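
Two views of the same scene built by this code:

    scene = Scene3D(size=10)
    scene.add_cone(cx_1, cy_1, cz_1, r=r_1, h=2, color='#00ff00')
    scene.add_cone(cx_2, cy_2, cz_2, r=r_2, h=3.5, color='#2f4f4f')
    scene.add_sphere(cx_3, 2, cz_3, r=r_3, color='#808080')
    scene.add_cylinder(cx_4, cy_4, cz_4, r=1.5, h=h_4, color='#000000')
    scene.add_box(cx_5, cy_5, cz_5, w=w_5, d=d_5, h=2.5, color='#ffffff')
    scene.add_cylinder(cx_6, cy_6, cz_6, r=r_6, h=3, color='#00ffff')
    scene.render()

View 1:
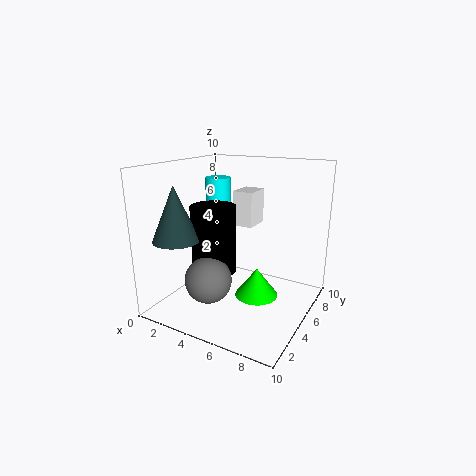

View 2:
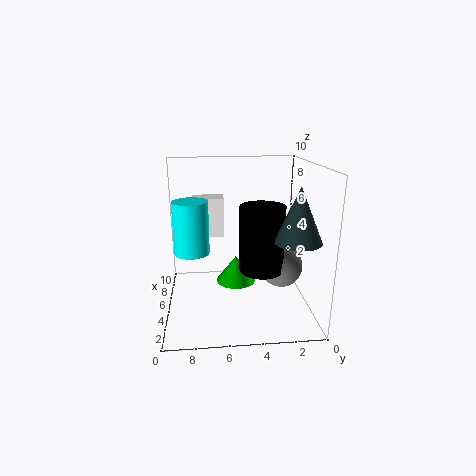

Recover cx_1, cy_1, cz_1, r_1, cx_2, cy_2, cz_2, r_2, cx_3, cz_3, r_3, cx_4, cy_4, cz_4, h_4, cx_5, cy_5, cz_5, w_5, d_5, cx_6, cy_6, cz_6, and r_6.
cx_1 = 6.5, cy_1 = 5, cz_1 = 1, r_1 = 1.5, cx_2 = 2.5, cy_2 = 1.5, cz_2 = 5.5, r_2 = 1.5, cx_3 = 4.5, cz_3 = 3, r_3 = 1.5, cx_4 = 4, cy_4 = 3.5, cz_4 = 3, h_4 = 4.5, cx_5 = 4, cy_5 = 6, cz_5 = 5.5, w_5 = 1.5, d_5 = 2, cx_6 = 1.5, cy_6 = 8, cz_6 = 5.5, r_6 = 1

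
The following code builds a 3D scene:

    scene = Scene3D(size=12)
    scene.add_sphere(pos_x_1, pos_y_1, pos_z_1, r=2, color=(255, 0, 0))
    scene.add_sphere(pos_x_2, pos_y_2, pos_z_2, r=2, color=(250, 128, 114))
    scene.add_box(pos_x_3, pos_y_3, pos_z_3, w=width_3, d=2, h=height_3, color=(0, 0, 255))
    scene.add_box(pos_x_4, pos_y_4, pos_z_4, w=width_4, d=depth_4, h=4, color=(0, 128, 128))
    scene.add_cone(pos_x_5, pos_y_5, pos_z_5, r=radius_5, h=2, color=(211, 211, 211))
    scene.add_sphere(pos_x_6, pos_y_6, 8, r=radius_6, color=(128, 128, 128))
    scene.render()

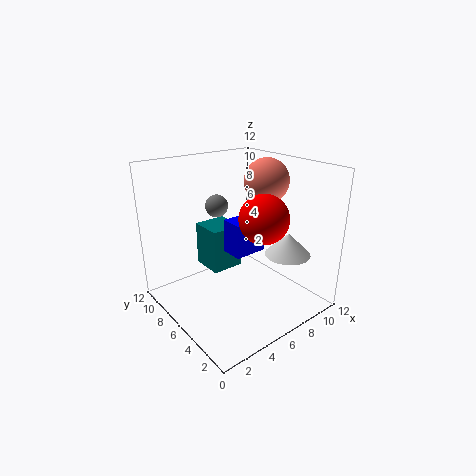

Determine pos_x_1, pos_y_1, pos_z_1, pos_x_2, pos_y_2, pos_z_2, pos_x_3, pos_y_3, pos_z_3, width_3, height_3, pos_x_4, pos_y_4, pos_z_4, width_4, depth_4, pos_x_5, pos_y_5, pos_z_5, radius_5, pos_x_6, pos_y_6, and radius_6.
pos_x_1 = 7
pos_y_1 = 4
pos_z_1 = 8
pos_x_2 = 10
pos_y_2 = 7
pos_z_2 = 10
pos_x_3 = 6
pos_y_3 = 6
pos_z_3 = 4
width_3 = 3
height_3 = 3
pos_x_4 = 5
pos_y_4 = 8
pos_z_4 = 2
width_4 = 3
depth_4 = 3
pos_x_5 = 10
pos_y_5 = 4
pos_z_5 = 4
radius_5 = 2
pos_x_6 = 6
pos_y_6 = 9
radius_6 = 1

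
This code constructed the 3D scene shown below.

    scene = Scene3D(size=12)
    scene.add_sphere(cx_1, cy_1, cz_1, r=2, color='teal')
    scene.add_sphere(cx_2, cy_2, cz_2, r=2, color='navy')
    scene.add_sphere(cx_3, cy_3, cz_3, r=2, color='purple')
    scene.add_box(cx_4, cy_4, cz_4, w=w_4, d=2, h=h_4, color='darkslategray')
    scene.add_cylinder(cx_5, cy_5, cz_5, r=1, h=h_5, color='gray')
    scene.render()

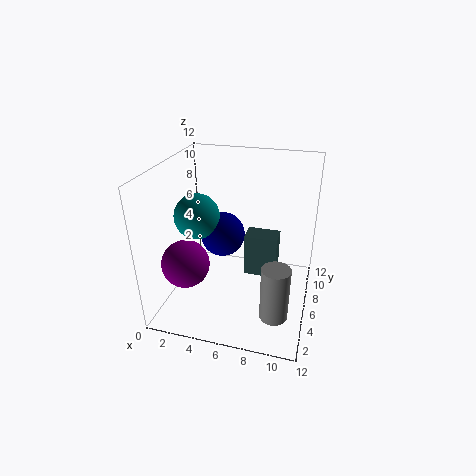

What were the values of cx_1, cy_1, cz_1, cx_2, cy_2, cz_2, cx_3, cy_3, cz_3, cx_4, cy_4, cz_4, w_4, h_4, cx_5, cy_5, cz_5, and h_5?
cx_1 = 2, cy_1 = 7, cz_1 = 7, cx_2 = 4, cy_2 = 8, cz_2 = 5, cx_3 = 2, cy_3 = 4, cz_3 = 4, cx_4 = 6, cy_4 = 8, cz_4 = 1, w_4 = 3, h_4 = 4, cx_5 = 10, cy_5 = 1, cz_5 = 3, h_5 = 4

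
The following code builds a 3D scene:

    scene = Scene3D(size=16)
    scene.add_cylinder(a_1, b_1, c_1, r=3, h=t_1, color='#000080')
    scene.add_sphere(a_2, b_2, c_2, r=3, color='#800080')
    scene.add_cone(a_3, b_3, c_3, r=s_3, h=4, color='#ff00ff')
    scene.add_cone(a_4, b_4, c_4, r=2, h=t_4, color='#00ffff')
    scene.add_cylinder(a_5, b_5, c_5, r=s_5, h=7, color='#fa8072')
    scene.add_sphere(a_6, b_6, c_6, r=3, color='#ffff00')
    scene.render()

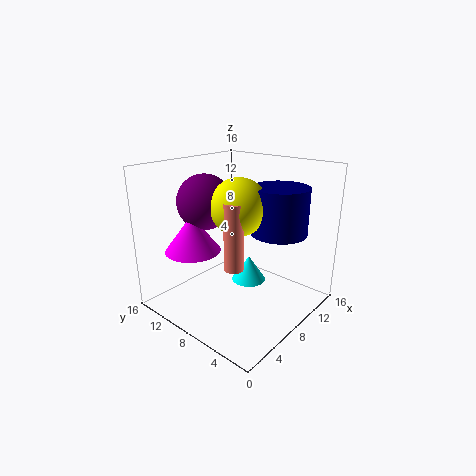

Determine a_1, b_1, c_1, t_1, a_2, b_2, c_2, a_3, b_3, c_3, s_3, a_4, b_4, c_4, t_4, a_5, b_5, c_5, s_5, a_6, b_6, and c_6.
a_1 = 10, b_1 = 4, c_1 = 9, t_1 = 5, a_2 = 6, b_2 = 11, c_2 = 12, a_3 = 4, b_3 = 11, c_3 = 7, s_3 = 3, a_4 = 10, b_4 = 8, c_4 = 2, t_4 = 3, a_5 = 5, b_5 = 6, c_5 = 6, s_5 = 1, a_6 = 7, b_6 = 7, c_6 = 12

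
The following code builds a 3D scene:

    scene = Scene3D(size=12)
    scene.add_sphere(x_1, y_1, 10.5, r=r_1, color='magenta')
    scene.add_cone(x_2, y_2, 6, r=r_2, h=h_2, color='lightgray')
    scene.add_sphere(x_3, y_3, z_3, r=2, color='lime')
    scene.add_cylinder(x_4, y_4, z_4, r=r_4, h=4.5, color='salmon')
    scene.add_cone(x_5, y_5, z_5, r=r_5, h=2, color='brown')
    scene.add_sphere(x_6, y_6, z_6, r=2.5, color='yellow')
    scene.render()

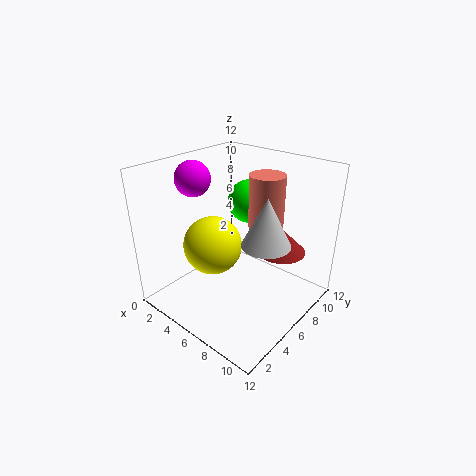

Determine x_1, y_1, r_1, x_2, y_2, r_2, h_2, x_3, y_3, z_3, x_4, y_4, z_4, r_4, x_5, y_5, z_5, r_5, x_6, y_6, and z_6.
x_1 = 2, y_1 = 5, r_1 = 1.5, x_2 = 8.5, y_2 = 6.5, r_2 = 2, h_2 = 4, x_3 = 4, y_3 = 10, z_3 = 7.5, x_4 = 7, y_4 = 8.5, z_4 = 6.5, r_4 = 1.5, x_5 = 9, y_5 = 8, z_5 = 5, r_5 = 2, x_6 = 4, y_6 = 5, z_6 = 5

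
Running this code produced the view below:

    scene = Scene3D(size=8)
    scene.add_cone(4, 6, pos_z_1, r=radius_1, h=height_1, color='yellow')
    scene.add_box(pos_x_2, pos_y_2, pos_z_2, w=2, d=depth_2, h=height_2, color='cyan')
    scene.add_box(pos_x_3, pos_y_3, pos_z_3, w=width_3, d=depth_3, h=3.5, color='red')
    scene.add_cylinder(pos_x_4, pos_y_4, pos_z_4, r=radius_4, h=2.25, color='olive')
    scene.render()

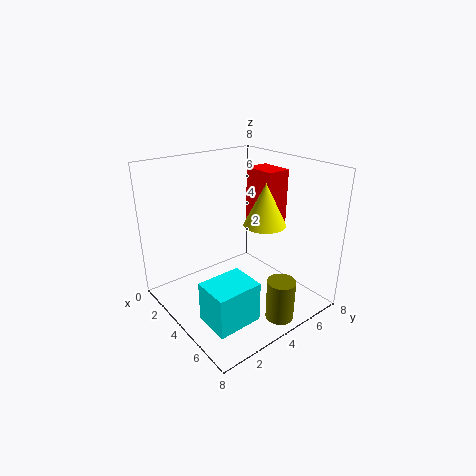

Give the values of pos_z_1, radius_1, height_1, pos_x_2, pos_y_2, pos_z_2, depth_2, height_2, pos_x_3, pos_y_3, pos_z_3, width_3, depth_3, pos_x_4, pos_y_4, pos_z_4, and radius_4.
pos_z_1 = 4.25; radius_1 = 1.25; height_1 = 2.5; pos_x_2 = 4.5; pos_y_2 = 1; pos_z_2 = 0.25; depth_2 = 2.5; height_2 = 2.25; pos_x_3 = 2; pos_y_3 = 6.25; pos_z_3 = 3.75; width_3 = 2; depth_3 = 1.5; pos_x_4 = 7; pos_y_4 = 4.5; pos_z_4 = 0.25; radius_4 = 0.75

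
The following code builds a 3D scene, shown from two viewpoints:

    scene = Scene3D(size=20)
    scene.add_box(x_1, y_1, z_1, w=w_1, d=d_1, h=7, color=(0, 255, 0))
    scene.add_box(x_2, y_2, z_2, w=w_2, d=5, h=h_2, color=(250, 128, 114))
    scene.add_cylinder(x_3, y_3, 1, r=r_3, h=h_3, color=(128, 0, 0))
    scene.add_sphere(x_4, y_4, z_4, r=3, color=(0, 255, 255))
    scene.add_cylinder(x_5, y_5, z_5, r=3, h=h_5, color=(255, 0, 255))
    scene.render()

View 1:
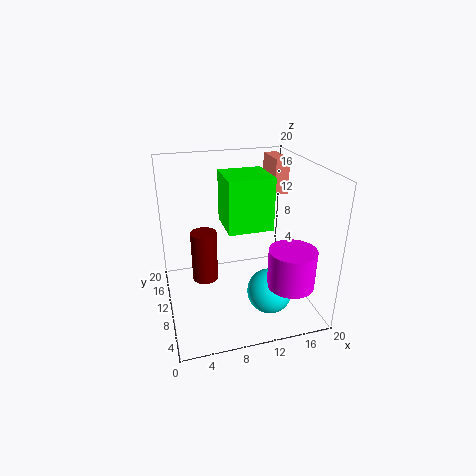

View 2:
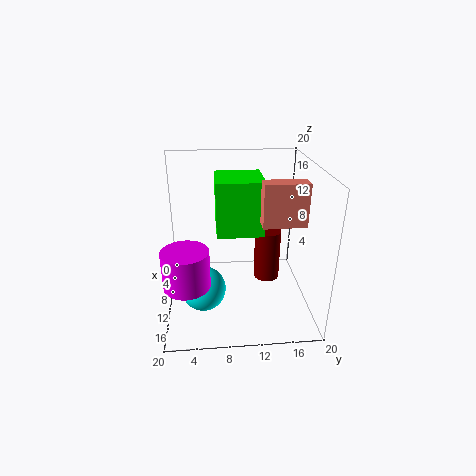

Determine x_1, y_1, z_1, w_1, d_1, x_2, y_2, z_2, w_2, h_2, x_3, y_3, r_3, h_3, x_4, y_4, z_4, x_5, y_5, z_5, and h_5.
x_1 = 8, y_1 = 7, z_1 = 12, w_1 = 6, d_1 = 6, x_2 = 16, y_2 = 12, z_2 = 15, w_2 = 2, h_2 = 5, x_3 = 6, y_3 = 15, r_3 = 2, h_3 = 8, x_4 = 13, y_4 = 5, z_4 = 4, x_5 = 15, y_5 = 3, z_5 = 6, h_5 = 5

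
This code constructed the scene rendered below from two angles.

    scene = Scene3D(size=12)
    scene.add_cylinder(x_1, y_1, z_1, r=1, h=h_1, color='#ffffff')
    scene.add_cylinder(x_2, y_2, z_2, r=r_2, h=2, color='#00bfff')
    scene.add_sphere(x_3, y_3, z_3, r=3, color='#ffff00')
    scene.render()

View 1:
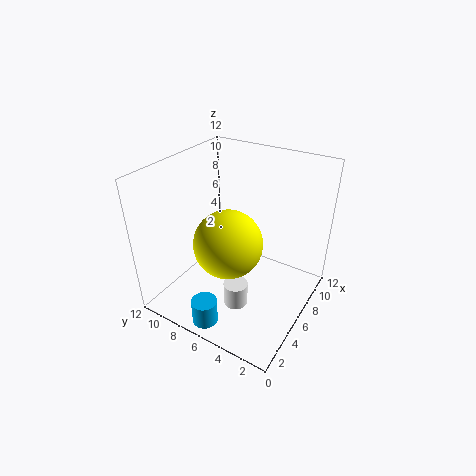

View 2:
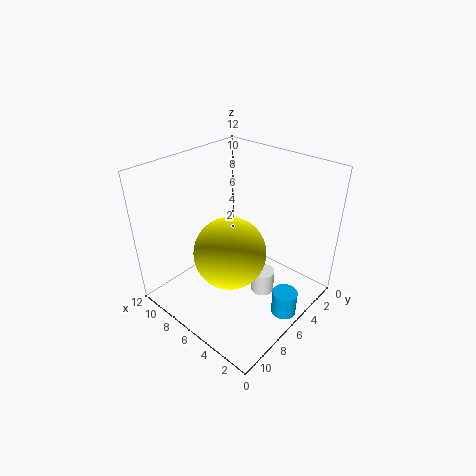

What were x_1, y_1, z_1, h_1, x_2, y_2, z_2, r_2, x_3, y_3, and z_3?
x_1 = 4; y_1 = 5; z_1 = 1; h_1 = 2; x_2 = 1; y_2 = 6; z_2 = 1; r_2 = 1; x_3 = 6; y_3 = 7; z_3 = 5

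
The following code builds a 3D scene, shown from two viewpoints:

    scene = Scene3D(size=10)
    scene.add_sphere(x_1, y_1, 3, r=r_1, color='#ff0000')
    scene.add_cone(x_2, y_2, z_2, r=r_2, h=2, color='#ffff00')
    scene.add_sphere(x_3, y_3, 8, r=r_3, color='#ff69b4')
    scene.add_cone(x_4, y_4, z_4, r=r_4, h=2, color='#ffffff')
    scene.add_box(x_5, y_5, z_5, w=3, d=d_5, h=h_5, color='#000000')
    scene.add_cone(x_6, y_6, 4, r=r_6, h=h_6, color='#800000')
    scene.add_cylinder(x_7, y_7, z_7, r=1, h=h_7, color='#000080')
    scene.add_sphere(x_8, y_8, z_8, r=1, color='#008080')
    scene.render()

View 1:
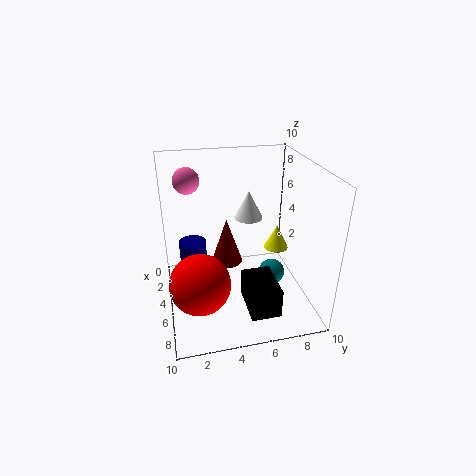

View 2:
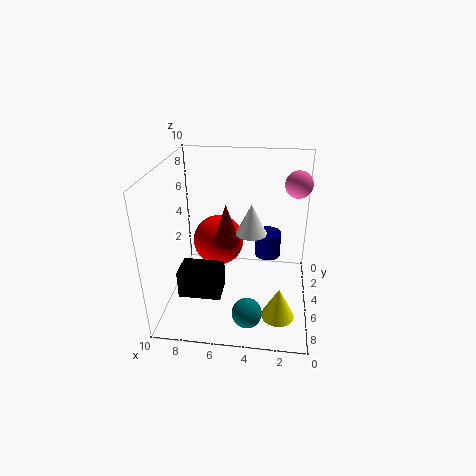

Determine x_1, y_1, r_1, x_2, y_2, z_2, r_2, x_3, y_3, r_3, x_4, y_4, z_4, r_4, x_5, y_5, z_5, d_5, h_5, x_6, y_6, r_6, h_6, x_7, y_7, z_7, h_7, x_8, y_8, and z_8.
x_1 = 7
y_1 = 2
r_1 = 2
x_2 = 2
y_2 = 9
z_2 = 2
r_2 = 1
x_3 = 1
y_3 = 2
r_3 = 1
x_4 = 4
y_4 = 6
z_4 = 6
r_4 = 1
x_5 = 6
y_5 = 5
z_5 = 1
d_5 = 2
h_5 = 2
x_6 = 6
y_6 = 4
r_6 = 1
h_6 = 3
x_7 = 3
y_7 = 2
z_7 = 2
h_7 = 2
x_8 = 4
y_8 = 8
z_8 = 1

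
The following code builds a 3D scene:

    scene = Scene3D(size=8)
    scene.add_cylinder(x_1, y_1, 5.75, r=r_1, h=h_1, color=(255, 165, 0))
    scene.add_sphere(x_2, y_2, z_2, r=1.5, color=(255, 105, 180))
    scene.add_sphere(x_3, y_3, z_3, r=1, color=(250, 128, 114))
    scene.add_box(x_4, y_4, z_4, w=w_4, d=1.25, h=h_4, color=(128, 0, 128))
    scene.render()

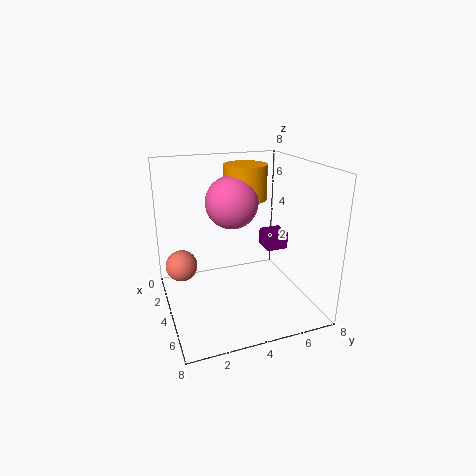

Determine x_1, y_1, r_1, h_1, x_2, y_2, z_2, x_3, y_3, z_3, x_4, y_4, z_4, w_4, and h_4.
x_1 = 2.5
y_1 = 5
r_1 = 1.25
h_1 = 2
x_2 = 3
y_2 = 4
z_2 = 5.75
x_3 = 1
y_3 = 1.25
z_3 = 1.25
x_4 = 3
y_4 = 5.75
z_4 = 3
w_4 = 1.25
h_4 = 1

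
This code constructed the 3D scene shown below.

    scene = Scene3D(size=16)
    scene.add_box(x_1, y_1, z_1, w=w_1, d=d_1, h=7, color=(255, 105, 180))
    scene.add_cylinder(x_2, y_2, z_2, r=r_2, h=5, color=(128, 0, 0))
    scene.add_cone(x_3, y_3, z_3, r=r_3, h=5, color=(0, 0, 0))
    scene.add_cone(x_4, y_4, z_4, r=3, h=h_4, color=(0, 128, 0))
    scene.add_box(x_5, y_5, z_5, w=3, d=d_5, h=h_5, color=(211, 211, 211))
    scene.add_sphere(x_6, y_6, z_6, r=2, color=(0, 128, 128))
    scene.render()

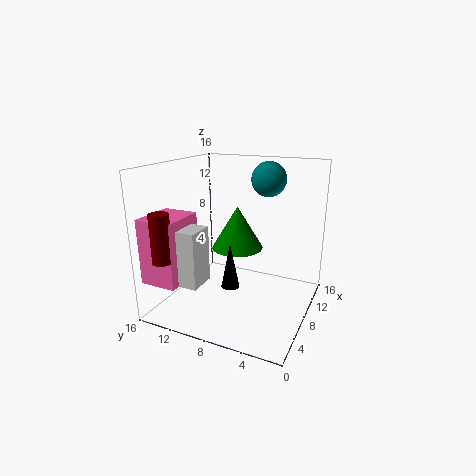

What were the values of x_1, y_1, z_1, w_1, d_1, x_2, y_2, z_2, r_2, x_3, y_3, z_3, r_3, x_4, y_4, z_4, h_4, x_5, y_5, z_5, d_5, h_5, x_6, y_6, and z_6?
x_1 = 1, y_1 = 12, z_1 = 4, w_1 = 5, d_1 = 4, x_2 = 1, y_2 = 13, z_2 = 7, r_2 = 1, x_3 = 6, y_3 = 8, z_3 = 3, r_3 = 1, x_4 = 10, y_4 = 9, z_4 = 6, h_4 = 5, x_5 = 2, y_5 = 10, z_5 = 4, d_5 = 5, h_5 = 6, x_6 = 12, y_6 = 6, z_6 = 14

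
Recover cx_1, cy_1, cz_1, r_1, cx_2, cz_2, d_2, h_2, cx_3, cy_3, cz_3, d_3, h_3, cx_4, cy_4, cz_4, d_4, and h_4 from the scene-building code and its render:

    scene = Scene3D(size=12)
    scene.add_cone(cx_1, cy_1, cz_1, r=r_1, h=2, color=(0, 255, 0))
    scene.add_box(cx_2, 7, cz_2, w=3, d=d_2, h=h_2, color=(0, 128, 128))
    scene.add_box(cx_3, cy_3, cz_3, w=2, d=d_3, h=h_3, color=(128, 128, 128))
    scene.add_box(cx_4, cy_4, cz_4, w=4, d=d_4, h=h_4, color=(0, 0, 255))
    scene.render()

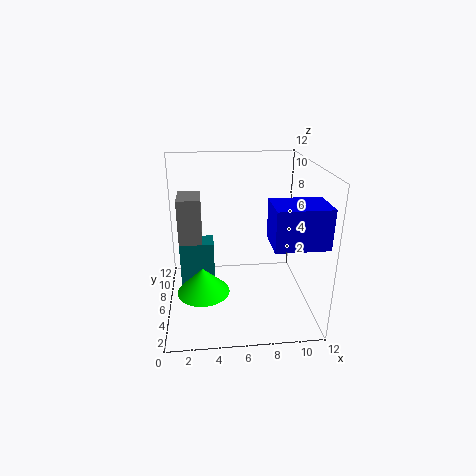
cx_1 = 3; cy_1 = 3; cz_1 = 3; r_1 = 2; cx_2 = 1; cz_2 = 1; d_2 = 2; h_2 = 4; cx_3 = 1; cy_3 = 7; cz_3 = 5; d_3 = 3; h_3 = 4; cx_4 = 8; cy_4 = 1; cz_4 = 7; d_4 = 3; h_4 = 3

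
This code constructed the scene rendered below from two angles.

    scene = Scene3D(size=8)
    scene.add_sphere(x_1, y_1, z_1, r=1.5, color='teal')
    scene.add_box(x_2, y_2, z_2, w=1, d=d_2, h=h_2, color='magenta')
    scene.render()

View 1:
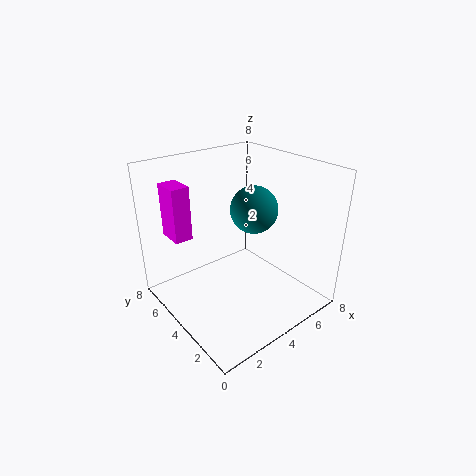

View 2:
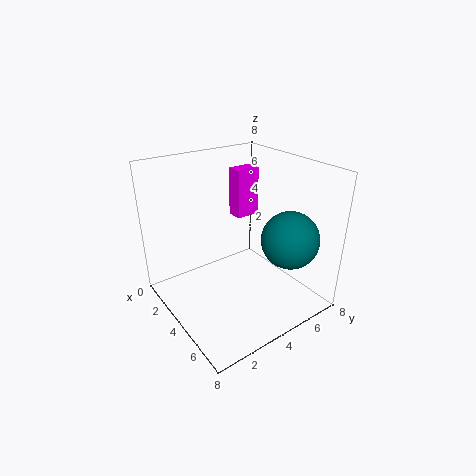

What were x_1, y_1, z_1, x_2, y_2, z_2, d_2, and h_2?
x_1 = 6.5, y_1 = 5.5, z_1 = 4.5, x_2 = 1, y_2 = 5.5, z_2 = 4, d_2 = 1.5, h_2 = 3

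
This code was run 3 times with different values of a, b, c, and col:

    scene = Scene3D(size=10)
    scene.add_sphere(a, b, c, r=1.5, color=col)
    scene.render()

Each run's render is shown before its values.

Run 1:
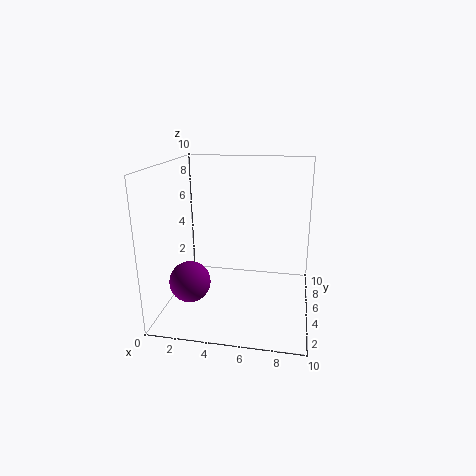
a = 1.5
b = 4.5
c = 1.5
col = 'purple'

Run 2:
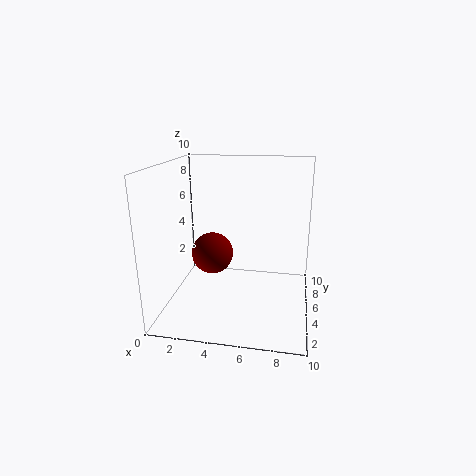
a = 3
b = 5.5
c = 3.5
col = 'maroon'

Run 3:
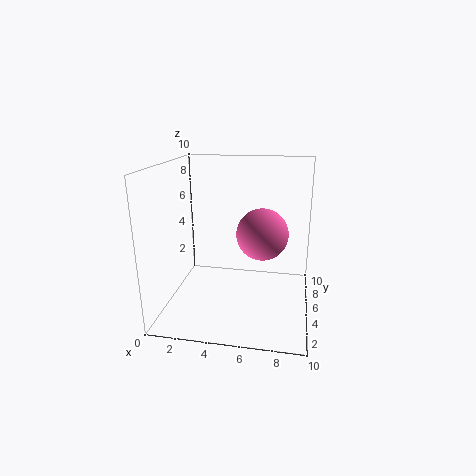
a = 7
b = 2
c = 6.5
col = 'hotpink'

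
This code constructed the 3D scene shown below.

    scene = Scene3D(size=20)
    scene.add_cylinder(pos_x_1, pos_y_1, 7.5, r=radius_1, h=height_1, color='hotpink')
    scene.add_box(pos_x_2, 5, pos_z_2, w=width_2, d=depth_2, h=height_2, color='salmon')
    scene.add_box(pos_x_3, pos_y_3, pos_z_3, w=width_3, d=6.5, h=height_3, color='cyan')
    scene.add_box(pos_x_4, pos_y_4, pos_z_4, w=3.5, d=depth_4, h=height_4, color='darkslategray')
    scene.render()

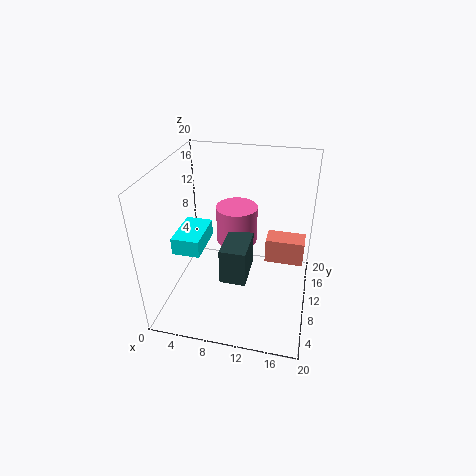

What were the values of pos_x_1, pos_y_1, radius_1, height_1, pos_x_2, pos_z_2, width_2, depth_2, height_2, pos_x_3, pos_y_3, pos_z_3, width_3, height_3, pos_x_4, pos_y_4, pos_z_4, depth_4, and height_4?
pos_x_1 = 9; pos_y_1 = 13.5; radius_1 = 3; height_1 = 5.5; pos_x_2 = 14.5; pos_z_2 = 10.5; width_2 = 4.5; depth_2 = 2.5; height_2 = 3; pos_x_3 = 1; pos_y_3 = 7.5; pos_z_3 = 7.5; width_3 = 4; height_3 = 2.5; pos_x_4 = 8.5; pos_y_4 = 5.5; pos_z_4 = 5.5; depth_4 = 5.5; height_4 = 5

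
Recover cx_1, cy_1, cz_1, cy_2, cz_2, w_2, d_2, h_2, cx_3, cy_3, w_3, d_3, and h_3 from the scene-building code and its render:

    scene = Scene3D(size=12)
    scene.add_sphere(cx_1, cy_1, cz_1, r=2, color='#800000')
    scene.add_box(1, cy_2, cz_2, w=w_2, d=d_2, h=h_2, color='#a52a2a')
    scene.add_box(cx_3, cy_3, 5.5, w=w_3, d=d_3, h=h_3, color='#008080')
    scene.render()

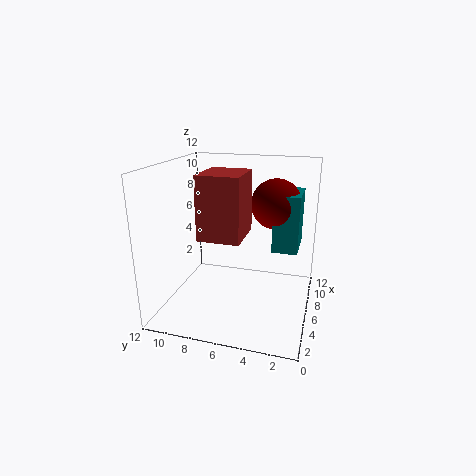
cx_1 = 6.5, cy_1 = 3, cz_1 = 9, cy_2 = 4.5, cz_2 = 7.5, w_2 = 3.5, d_2 = 3, h_2 = 4.5, cx_3 = 5, cy_3 = 1, w_3 = 3.5, d_3 = 2, h_3 = 4.5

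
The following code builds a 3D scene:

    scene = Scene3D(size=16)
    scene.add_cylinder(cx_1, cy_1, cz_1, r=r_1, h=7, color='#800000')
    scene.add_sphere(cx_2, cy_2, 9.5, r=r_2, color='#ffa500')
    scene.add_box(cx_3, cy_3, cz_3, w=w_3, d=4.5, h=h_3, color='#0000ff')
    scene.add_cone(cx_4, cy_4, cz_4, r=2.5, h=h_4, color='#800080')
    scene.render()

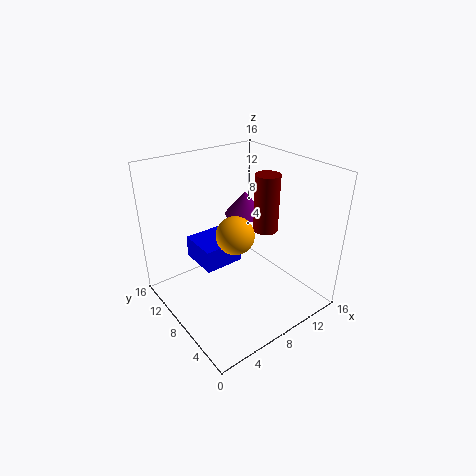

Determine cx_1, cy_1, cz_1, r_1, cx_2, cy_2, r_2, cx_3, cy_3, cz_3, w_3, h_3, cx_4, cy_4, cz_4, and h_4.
cx_1 = 13; cy_1 = 9; cz_1 = 7; r_1 = 1.5; cx_2 = 6.5; cy_2 = 6.5; r_2 = 2; cx_3 = 4; cy_3 = 8; cz_3 = 5; w_3 = 4.5; h_3 = 2.5; cx_4 = 12.5; cy_4 = 12.5; cz_4 = 8; h_4 = 3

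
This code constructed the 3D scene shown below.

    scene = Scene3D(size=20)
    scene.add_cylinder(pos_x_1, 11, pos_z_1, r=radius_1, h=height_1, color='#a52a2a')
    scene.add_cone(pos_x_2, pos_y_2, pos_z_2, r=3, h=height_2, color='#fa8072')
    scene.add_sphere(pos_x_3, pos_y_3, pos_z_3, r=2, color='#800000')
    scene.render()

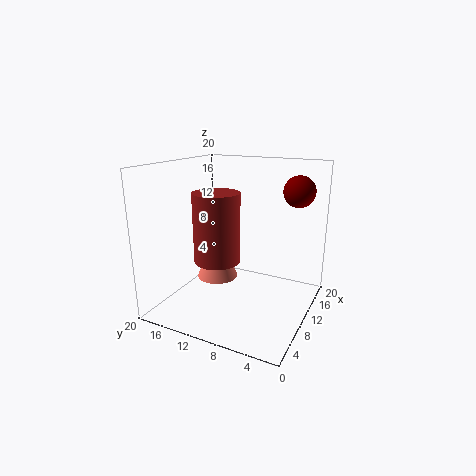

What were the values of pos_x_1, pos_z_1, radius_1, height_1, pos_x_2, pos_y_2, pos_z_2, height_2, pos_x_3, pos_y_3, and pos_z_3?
pos_x_1 = 6, pos_z_1 = 8, radius_1 = 3, height_1 = 9, pos_x_2 = 11, pos_y_2 = 14, pos_z_2 = 3, height_2 = 8, pos_x_3 = 11, pos_y_3 = 2, pos_z_3 = 17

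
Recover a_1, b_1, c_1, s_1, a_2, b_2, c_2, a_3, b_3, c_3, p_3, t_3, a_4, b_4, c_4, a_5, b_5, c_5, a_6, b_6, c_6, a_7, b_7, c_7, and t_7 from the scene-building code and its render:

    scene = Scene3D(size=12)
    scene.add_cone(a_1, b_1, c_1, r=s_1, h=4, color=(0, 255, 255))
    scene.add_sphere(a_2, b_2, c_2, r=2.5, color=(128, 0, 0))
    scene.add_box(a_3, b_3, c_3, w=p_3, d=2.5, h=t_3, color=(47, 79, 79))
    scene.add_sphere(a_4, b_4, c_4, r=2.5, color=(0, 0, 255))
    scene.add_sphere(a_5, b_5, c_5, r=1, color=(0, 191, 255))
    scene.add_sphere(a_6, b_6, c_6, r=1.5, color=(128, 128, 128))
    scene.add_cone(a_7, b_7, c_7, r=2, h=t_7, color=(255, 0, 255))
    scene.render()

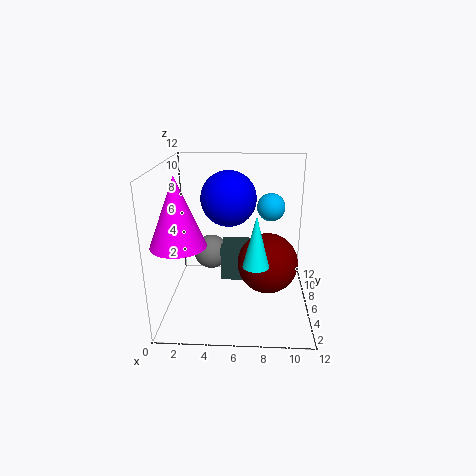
a_1 = 7.5, b_1 = 3, c_1 = 5, s_1 = 1, a_2 = 8.5, b_2 = 5.5, c_2 = 4, a_3 = 4.5, b_3 = 6, c_3 = 2, p_3 = 4, t_3 = 3, a_4 = 5, b_4 = 9, c_4 = 8.5, a_5 = 8.5, b_5 = 3.5, c_5 = 9.5, a_6 = 3.5, b_6 = 7.5, c_6 = 4, a_7 = 2, b_7 = 2, c_7 = 7, t_7 = 5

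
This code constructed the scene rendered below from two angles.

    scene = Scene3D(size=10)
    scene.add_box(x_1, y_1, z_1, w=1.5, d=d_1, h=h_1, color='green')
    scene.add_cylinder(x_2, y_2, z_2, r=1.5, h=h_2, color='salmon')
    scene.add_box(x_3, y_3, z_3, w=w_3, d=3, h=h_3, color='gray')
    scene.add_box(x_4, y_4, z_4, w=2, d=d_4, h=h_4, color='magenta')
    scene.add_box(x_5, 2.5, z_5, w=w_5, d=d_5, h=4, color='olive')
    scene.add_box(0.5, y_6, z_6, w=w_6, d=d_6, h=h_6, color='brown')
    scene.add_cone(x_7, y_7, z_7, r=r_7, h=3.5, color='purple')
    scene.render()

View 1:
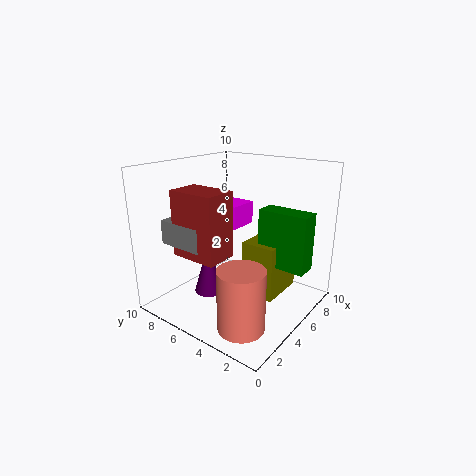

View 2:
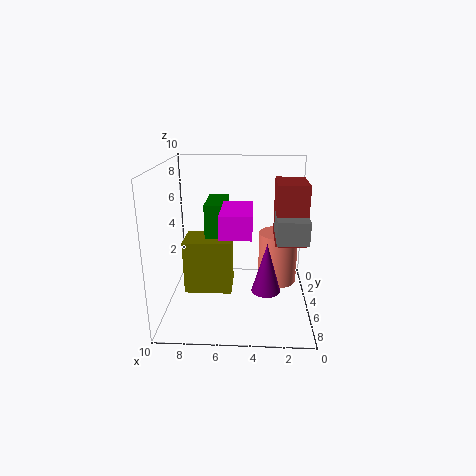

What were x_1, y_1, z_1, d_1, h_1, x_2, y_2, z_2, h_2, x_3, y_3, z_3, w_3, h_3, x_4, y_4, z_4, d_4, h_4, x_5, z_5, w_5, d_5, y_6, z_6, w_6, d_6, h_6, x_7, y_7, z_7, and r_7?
x_1 = 6, y_1 = 0.5, z_1 = 3, d_1 = 3.5, h_1 = 4, x_2 = 2, y_2 = 2.5, z_2 = 0.5, h_2 = 4, x_3 = 0.5, y_3 = 4.5, z_3 = 5.5, w_3 = 2, h_3 = 1.5, x_4 = 4, y_4 = 4.5, z_4 = 6, d_4 = 3.5, h_4 = 1.5, x_5 = 5.5, z_5 = 0.5, w_5 = 3.5, d_5 = 2.5, y_6 = 3.5, z_6 = 5, w_6 = 2, d_6 = 3, h_6 = 4, x_7 = 3, y_7 = 6, z_7 = 1.5, r_7 = 1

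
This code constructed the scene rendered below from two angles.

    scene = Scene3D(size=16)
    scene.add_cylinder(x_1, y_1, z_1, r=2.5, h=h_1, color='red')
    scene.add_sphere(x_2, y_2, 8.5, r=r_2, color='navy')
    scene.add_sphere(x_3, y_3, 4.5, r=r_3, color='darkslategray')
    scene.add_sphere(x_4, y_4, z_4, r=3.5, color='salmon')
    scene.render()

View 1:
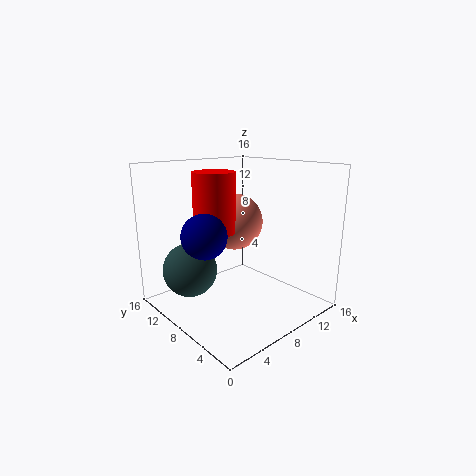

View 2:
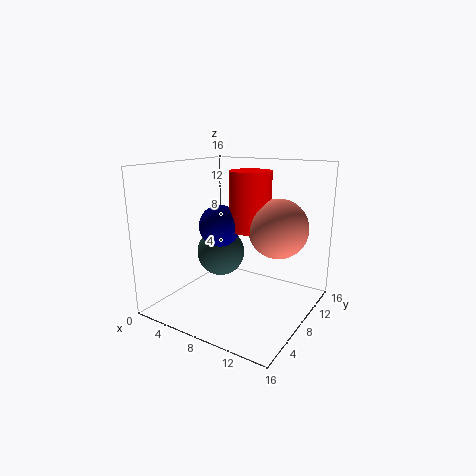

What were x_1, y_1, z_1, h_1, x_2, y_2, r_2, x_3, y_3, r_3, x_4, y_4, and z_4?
x_1 = 7.5
y_1 = 11.5
z_1 = 8
h_1 = 7
x_2 = 4.5
y_2 = 9.5
r_2 = 2.5
x_3 = 3.5
y_3 = 11
r_3 = 3
x_4 = 11
y_4 = 12
z_4 = 8.5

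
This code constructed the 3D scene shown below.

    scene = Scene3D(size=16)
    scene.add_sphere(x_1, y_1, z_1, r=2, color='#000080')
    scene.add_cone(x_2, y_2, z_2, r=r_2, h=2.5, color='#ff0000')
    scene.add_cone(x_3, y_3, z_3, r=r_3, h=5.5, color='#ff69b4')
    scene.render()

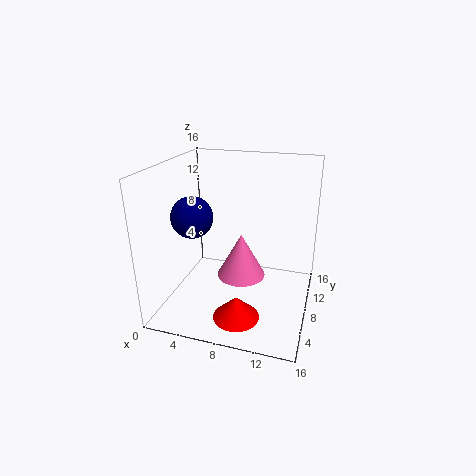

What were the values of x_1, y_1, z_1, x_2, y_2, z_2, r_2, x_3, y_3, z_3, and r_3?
x_1 = 5; y_1 = 3; z_1 = 12; x_2 = 9; y_2 = 4; z_2 = 0.5; r_2 = 2.5; x_3 = 7.5; y_3 = 11; z_3 = 1.5; r_3 = 3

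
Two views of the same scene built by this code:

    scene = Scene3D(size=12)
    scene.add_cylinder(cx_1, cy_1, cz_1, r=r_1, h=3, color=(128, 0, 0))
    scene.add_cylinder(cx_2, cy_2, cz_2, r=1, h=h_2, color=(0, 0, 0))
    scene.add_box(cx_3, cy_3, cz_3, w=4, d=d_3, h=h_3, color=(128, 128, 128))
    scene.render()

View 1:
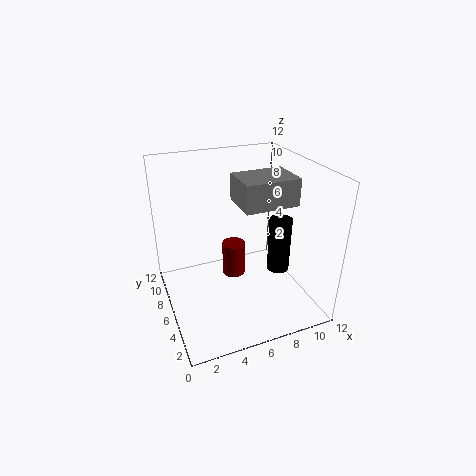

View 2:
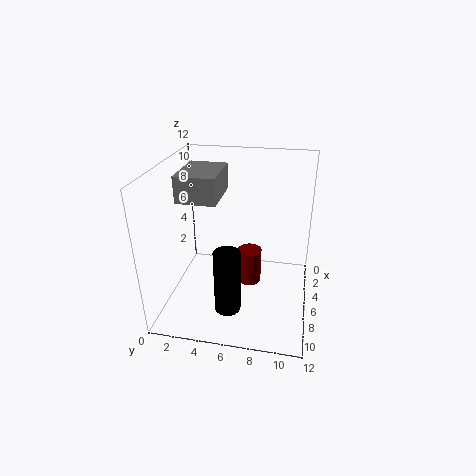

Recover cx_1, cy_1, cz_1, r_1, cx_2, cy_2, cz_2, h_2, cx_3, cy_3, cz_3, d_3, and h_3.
cx_1 = 6
cy_1 = 7
cz_1 = 2
r_1 = 1
cx_2 = 10
cy_2 = 6
cz_2 = 2
h_2 = 5
cx_3 = 5
cy_3 = 2
cz_3 = 10
d_3 = 3
h_3 = 2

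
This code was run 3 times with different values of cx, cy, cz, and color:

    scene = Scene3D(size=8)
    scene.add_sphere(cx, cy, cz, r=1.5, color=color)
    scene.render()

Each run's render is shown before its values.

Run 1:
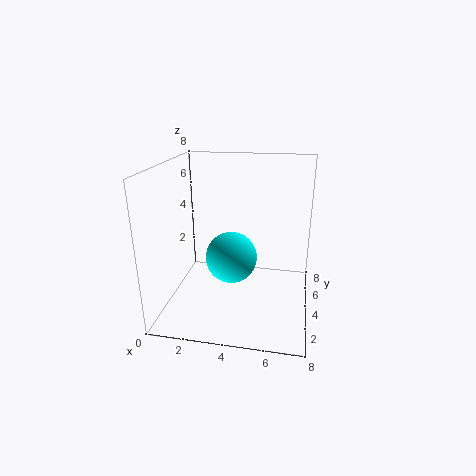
cx = 3.5; cy = 4.5; cz = 2.5; color = 'cyan'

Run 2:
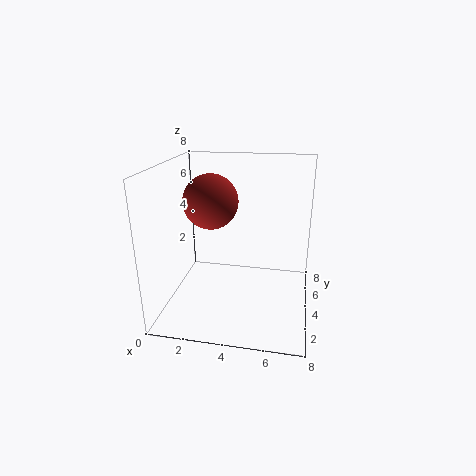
cx = 2.5; cy = 4; cz = 6; color = 'brown'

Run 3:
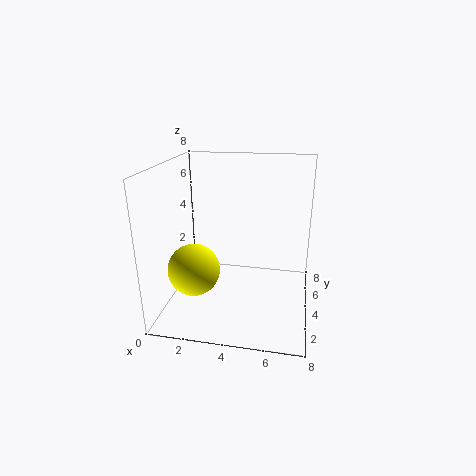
cx = 1.5; cy = 3.5; cz = 2; color = 'yellow'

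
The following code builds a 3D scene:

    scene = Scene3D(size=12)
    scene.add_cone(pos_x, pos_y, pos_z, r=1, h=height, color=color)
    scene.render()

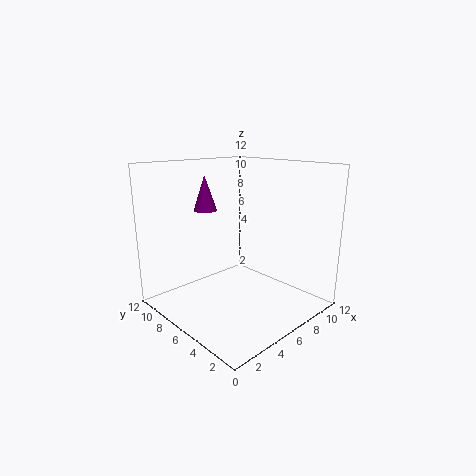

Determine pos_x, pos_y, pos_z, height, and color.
pos_x = 5
pos_y = 9
pos_z = 8
height = 3
color = 'purple'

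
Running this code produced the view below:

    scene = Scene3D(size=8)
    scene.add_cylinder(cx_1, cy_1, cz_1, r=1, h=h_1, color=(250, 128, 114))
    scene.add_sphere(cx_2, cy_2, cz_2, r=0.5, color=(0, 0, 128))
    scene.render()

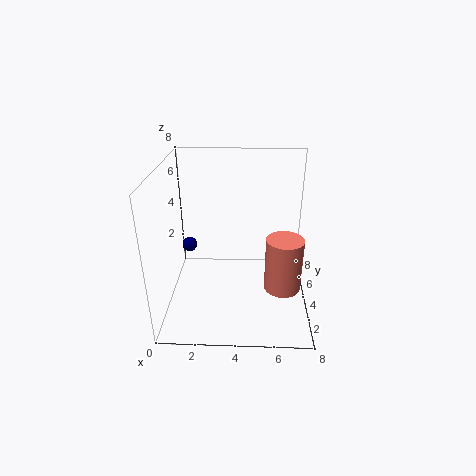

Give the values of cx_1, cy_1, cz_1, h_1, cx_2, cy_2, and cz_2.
cx_1 = 6.5, cy_1 = 3, cz_1 = 1.5, h_1 = 3, cx_2 = 0.5, cy_2 = 7.5, cz_2 = 1.5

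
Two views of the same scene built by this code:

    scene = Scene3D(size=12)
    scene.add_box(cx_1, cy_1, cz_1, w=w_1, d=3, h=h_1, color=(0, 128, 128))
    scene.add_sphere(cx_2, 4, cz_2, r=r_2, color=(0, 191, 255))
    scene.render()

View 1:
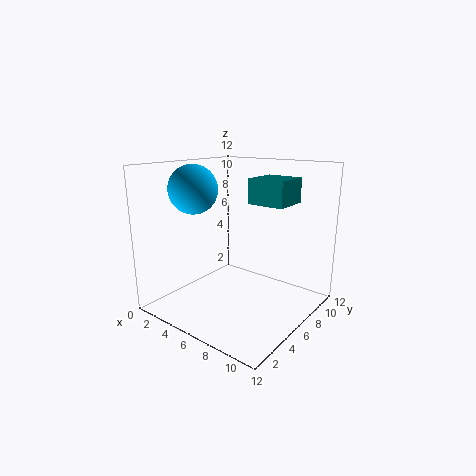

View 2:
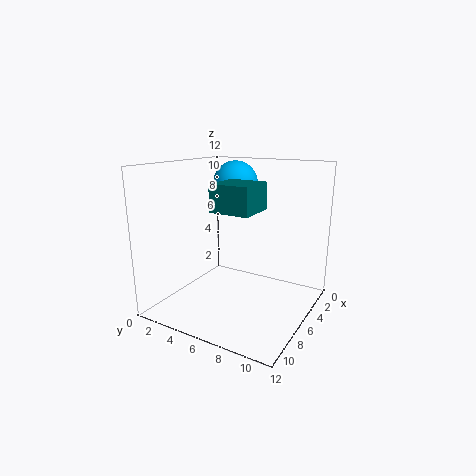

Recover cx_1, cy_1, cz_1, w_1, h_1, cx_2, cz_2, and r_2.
cx_1 = 7
cy_1 = 6
cz_1 = 9
w_1 = 3
h_1 = 2
cx_2 = 3
cz_2 = 10
r_2 = 2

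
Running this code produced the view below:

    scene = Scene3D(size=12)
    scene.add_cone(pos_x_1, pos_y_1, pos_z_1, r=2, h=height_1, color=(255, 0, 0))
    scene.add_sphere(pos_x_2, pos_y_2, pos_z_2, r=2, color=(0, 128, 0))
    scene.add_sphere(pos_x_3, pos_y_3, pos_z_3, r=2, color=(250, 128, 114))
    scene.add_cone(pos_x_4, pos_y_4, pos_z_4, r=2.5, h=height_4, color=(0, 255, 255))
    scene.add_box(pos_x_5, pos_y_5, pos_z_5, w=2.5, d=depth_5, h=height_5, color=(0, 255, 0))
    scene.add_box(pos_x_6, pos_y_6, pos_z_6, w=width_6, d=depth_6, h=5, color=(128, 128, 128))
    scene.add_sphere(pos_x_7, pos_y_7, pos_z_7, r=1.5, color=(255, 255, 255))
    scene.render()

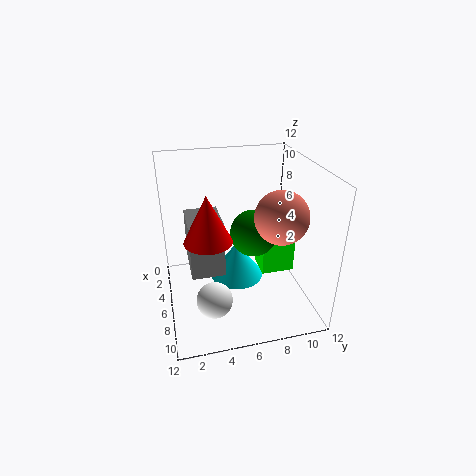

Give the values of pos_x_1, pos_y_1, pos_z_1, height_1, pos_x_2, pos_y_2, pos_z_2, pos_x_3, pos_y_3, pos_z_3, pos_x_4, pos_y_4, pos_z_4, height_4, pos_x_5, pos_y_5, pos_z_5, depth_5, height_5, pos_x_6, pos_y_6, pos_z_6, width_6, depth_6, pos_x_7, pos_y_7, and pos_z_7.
pos_x_1 = 6, pos_y_1 = 3.5, pos_z_1 = 6, height_1 = 4, pos_x_2 = 5.5, pos_y_2 = 7.5, pos_z_2 = 6, pos_x_3 = 9, pos_y_3 = 8.5, pos_z_3 = 9, pos_x_4 = 3.5, pos_y_4 = 6.5, pos_z_4 = 0.5, height_4 = 3.5, pos_x_5 = 3, pos_y_5 = 8.5, pos_z_5 = 1.5, depth_5 = 3, height_5 = 3, pos_x_6 = 1.5, pos_y_6 = 2, pos_z_6 = 2, width_6 = 4, depth_6 = 3, pos_x_7 = 8, pos_y_7 = 3.5, pos_z_7 = 1.5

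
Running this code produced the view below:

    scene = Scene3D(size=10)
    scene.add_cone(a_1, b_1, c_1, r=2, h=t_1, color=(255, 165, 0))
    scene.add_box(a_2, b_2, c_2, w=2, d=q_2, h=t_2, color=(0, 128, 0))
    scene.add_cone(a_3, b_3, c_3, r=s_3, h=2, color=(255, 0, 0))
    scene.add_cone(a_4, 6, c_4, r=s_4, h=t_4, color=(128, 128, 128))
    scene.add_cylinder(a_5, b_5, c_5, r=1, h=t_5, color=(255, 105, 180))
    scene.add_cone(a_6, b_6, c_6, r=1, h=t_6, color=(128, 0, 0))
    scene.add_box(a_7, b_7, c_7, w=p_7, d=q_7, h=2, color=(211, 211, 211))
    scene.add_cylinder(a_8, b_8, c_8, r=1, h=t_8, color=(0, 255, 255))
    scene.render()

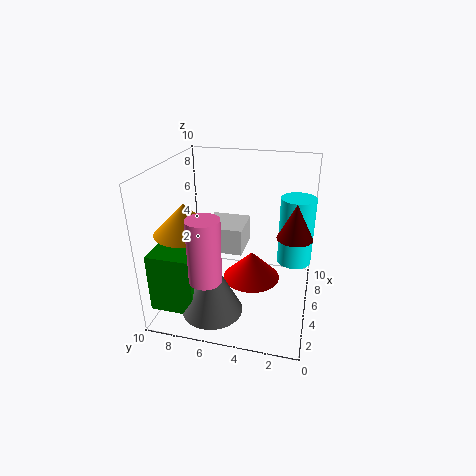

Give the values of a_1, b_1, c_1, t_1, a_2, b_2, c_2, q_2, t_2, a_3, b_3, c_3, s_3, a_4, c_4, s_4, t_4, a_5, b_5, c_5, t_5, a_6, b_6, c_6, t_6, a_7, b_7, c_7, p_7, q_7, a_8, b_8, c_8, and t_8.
a_1 = 3
b_1 = 8
c_1 = 6
t_1 = 2
a_2 = 1
b_2 = 7
c_2 = 1
q_2 = 3
t_2 = 4
a_3 = 5
b_3 = 4
c_3 = 2
s_3 = 2
a_4 = 2
c_4 = 1
s_4 = 2
t_4 = 4
a_5 = 1
b_5 = 6
c_5 = 4
t_5 = 4
a_6 = 2
b_6 = 1
c_6 = 7
t_6 = 2
a_7 = 6
b_7 = 5
c_7 = 3
p_7 = 3
q_7 = 3
a_8 = 3
b_8 = 1
c_8 = 5
t_8 = 4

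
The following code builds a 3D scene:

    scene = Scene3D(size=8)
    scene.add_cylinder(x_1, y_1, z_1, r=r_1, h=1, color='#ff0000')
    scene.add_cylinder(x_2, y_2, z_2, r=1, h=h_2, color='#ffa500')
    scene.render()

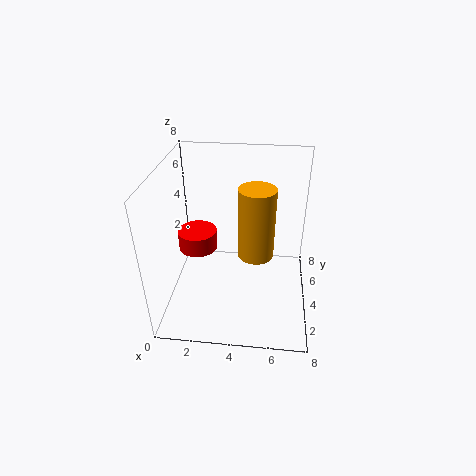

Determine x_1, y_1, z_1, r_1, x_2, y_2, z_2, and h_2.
x_1 = 2; y_1 = 3; z_1 = 4; r_1 = 1; x_2 = 5; y_2 = 4; z_2 = 3; h_2 = 4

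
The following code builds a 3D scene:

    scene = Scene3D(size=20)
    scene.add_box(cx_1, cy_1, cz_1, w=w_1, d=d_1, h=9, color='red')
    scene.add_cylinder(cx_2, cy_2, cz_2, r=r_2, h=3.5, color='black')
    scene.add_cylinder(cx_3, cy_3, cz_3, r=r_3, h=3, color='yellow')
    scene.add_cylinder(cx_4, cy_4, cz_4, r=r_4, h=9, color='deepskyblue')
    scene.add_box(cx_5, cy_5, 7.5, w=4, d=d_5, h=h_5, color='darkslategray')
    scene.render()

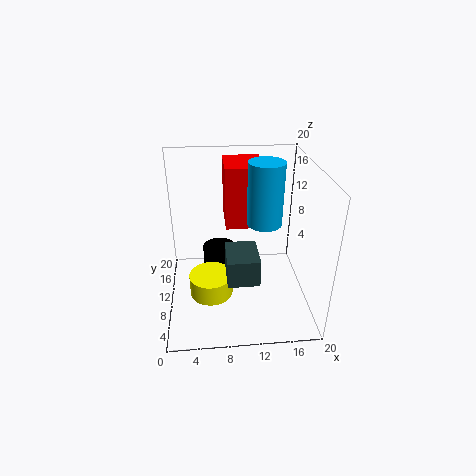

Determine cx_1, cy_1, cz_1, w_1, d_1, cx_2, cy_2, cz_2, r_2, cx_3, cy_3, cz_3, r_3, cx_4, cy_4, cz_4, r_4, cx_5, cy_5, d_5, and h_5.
cx_1 = 8.5
cy_1 = 12.5
cz_1 = 10
w_1 = 5.5
d_1 = 6.5
cx_2 = 7.5
cy_2 = 14.5
cz_2 = 2.5
r_2 = 2.5
cx_3 = 6
cy_3 = 8
cz_3 = 2.5
r_3 = 3
cx_4 = 14
cy_4 = 12
cz_4 = 11
r_4 = 2.5
cx_5 = 8
cy_5 = 2.5
d_5 = 5
h_5 = 3.5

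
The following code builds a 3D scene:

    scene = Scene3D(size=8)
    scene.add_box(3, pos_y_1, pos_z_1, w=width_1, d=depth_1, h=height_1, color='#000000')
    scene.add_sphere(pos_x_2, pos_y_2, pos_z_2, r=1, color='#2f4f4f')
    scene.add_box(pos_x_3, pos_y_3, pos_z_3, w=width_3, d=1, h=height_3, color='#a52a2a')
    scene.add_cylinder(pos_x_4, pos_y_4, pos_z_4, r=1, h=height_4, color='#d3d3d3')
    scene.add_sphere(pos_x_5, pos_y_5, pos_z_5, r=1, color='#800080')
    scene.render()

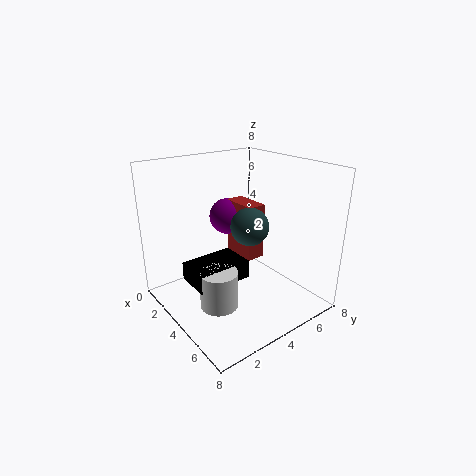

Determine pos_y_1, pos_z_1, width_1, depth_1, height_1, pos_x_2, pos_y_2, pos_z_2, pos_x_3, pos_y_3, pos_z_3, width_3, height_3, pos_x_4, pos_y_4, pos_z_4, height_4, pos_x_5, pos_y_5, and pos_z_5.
pos_y_1 = 1, pos_z_1 = 2, width_1 = 2, depth_1 = 3, height_1 = 1, pos_x_2 = 5, pos_y_2 = 4, pos_z_2 = 5, pos_x_3 = 3, pos_y_3 = 4, pos_z_3 = 3, width_3 = 2, height_3 = 3, pos_x_4 = 5, pos_y_4 = 2, pos_z_4 = 1, height_4 = 2, pos_x_5 = 3, pos_y_5 = 4, pos_z_5 = 5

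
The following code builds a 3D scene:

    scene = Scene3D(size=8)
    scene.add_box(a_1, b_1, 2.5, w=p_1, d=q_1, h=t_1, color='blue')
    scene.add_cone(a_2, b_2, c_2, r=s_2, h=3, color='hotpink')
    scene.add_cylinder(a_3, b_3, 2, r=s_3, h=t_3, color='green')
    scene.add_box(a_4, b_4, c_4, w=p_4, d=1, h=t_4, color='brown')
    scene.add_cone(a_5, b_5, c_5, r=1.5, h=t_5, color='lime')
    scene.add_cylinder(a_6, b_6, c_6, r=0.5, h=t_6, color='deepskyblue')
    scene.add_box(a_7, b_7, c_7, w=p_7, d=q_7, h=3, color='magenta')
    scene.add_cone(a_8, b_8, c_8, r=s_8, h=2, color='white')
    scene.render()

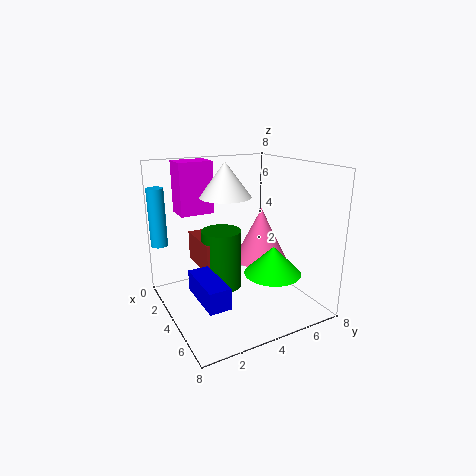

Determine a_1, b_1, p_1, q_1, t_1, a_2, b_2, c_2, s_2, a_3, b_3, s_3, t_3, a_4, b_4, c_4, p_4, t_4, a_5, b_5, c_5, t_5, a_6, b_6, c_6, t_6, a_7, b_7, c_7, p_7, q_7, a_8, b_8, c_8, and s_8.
a_1 = 5.5, b_1 = 0.5, p_1 = 2.5, q_1 = 1, t_1 = 1, a_2 = 4, b_2 = 5.5, c_2 = 2.5, s_2 = 1.5, a_3 = 5, b_3 = 2.5, s_3 = 1, t_3 = 3, a_4 = 3, b_4 = 1.5, c_4 = 3, p_4 = 2.5, t_4 = 1.5, a_5 = 6, b_5 = 5, c_5 = 2.5, t_5 = 1.5, a_6 = 0.5, b_6 = 0.5, c_6 = 3, t_6 = 3.5, a_7 = 0.5, b_7 = 1.5, c_7 = 5, p_7 = 1.5, q_7 = 2, a_8 = 2.5, b_8 = 4, c_8 = 6, s_8 = 1.5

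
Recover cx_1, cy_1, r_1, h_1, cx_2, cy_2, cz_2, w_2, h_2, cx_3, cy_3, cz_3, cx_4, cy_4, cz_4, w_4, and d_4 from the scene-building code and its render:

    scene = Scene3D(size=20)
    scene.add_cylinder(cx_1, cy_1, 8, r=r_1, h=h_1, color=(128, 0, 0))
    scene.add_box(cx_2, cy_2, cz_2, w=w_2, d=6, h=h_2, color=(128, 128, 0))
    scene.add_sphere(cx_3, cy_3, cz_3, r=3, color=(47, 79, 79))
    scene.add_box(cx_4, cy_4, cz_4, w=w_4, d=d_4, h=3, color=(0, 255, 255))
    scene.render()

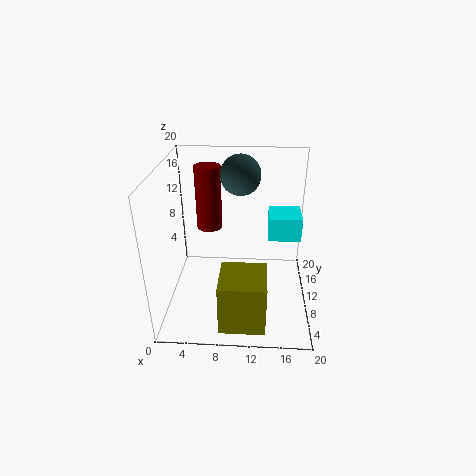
cx_1 = 5; cy_1 = 17; r_1 = 2; h_1 = 10; cx_2 = 8; cy_2 = 1; cz_2 = 1; w_2 = 6; h_2 = 7; cx_3 = 10; cy_3 = 16; cz_3 = 17; cx_4 = 14; cy_4 = 6; cz_4 = 12; w_4 = 4; d_4 = 4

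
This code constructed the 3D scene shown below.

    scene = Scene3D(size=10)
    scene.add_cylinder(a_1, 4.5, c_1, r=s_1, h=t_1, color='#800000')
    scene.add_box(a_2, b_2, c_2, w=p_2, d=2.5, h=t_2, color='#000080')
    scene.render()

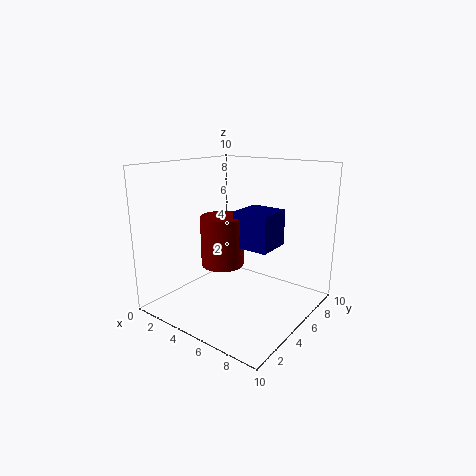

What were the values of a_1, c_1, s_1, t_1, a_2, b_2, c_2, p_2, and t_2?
a_1 = 4
c_1 = 3
s_1 = 1.5
t_1 = 3.5
a_2 = 5
b_2 = 4.5
c_2 = 4.5
p_2 = 2.5
t_2 = 2.5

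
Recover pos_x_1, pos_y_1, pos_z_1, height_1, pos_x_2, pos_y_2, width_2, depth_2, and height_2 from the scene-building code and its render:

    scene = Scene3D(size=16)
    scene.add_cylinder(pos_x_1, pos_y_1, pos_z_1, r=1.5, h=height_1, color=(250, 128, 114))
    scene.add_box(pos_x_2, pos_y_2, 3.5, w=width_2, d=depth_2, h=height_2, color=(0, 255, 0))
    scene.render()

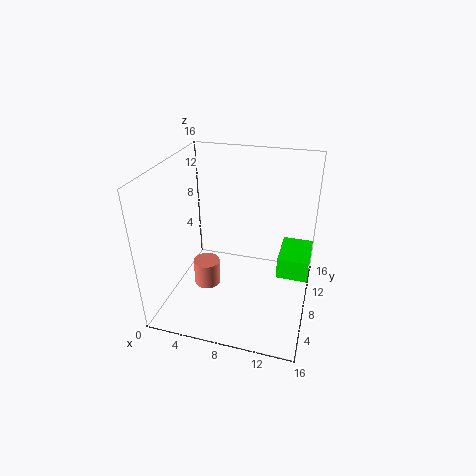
pos_x_1 = 4.5; pos_y_1 = 7; pos_z_1 = 2; height_1 = 3; pos_x_2 = 12.5; pos_y_2 = 8; width_2 = 3.5; depth_2 = 5; height_2 = 2.5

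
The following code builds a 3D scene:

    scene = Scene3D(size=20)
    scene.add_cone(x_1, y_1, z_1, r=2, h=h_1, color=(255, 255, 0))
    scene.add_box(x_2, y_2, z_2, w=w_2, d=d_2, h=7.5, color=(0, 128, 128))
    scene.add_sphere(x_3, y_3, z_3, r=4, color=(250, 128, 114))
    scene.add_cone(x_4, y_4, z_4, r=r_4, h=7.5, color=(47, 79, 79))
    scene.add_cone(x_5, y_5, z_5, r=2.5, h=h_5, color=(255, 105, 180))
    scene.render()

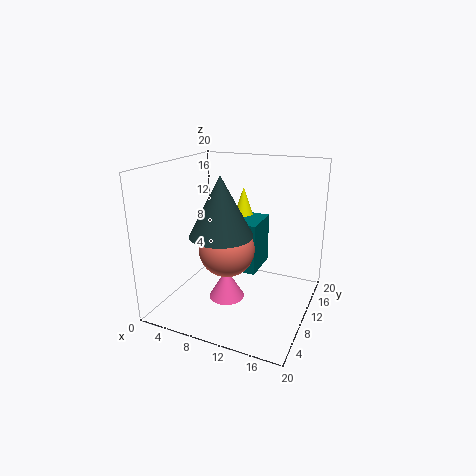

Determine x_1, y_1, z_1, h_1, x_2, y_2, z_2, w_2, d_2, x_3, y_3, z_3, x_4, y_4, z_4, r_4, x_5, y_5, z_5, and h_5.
x_1 = 8.25, y_1 = 16, z_1 = 9.75, h_1 = 6, x_2 = 8, y_2 = 11.25, z_2 = 4, w_2 = 4, d_2 = 6, x_3 = 8.25, y_3 = 10, z_3 = 8, x_4 = 9.75, y_4 = 5.5, z_4 = 12, r_4 = 4, x_5 = 9, y_5 = 8.25, z_5 = 1.5, h_5 = 4.25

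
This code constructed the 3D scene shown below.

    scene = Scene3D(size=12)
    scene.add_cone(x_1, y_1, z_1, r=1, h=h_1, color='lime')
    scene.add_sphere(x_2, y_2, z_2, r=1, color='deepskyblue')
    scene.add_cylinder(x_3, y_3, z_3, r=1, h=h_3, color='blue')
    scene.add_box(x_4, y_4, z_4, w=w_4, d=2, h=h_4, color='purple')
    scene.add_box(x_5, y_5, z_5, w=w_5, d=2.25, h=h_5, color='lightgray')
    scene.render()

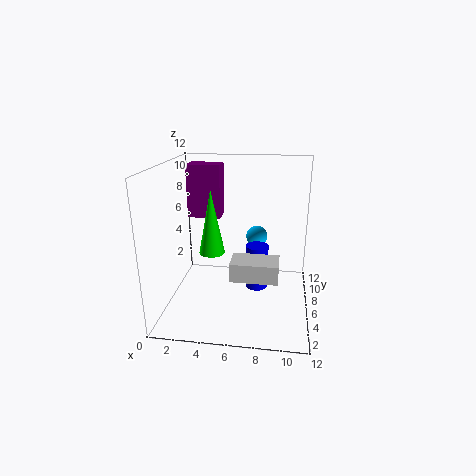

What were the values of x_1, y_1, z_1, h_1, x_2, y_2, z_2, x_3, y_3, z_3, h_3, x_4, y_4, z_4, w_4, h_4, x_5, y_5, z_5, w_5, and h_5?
x_1 = 4.25; y_1 = 4; z_1 = 5.5; h_1 = 5; x_2 = 7.25; y_2 = 9.75; z_2 = 4.75; x_3 = 7.5; y_3 = 7.5; z_3 = 0.75; h_3 = 4; x_4 = 1; y_4 = 8.5; z_4 = 6.75; w_4 = 3; h_4 = 4.75; x_5 = 5.75; y_5 = 3; z_5 = 3.5; w_5 = 3.75; h_5 = 1.5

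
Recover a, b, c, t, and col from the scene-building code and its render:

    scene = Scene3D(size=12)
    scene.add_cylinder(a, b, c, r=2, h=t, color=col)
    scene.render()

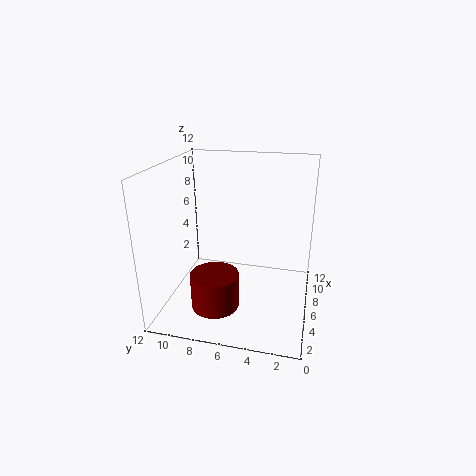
a = 4; b = 7.5; c = 0.5; t = 3; col = 'maroon'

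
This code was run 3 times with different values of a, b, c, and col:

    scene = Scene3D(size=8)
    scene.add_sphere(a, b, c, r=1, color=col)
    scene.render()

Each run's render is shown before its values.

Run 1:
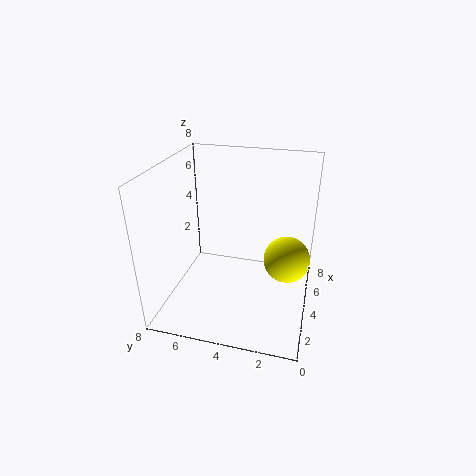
a = 1
b = 1
c = 5
col = 'yellow'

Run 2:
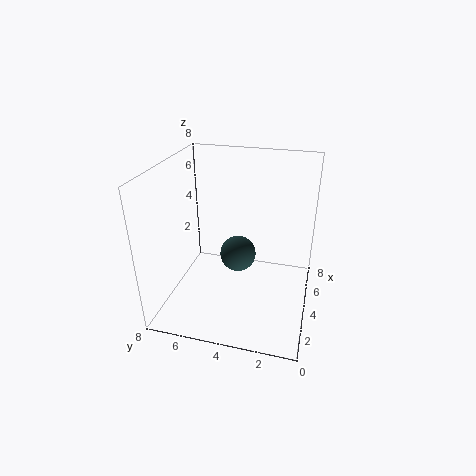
a = 4
b = 4
c = 3
col = 'darkslategray'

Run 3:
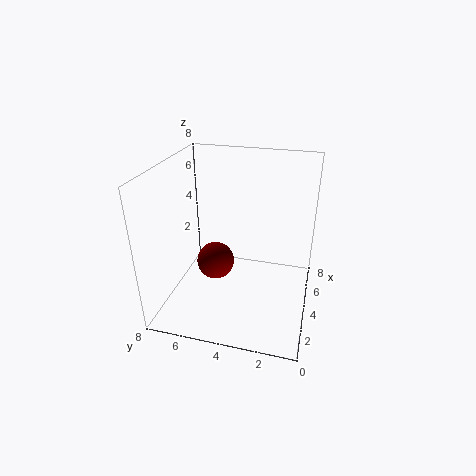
a = 3
b = 5
c = 3
col = 'maroon'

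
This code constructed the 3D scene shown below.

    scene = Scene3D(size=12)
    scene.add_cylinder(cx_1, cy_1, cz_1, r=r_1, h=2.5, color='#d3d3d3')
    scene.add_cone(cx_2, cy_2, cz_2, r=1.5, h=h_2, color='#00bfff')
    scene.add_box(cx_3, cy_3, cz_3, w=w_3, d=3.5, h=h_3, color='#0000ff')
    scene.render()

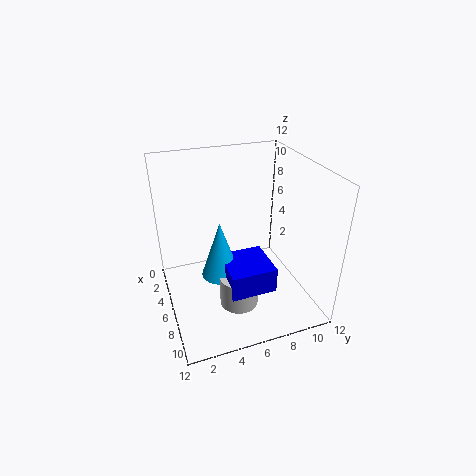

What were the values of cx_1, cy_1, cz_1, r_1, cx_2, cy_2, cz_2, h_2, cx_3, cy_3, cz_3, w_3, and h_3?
cx_1 = 9
cy_1 = 5
cz_1 = 2
r_1 = 1.5
cx_2 = 7.5
cy_2 = 4
cz_2 = 4
h_2 = 4.5
cx_3 = 7
cy_3 = 4
cz_3 = 3.5
w_3 = 3.5
h_3 = 2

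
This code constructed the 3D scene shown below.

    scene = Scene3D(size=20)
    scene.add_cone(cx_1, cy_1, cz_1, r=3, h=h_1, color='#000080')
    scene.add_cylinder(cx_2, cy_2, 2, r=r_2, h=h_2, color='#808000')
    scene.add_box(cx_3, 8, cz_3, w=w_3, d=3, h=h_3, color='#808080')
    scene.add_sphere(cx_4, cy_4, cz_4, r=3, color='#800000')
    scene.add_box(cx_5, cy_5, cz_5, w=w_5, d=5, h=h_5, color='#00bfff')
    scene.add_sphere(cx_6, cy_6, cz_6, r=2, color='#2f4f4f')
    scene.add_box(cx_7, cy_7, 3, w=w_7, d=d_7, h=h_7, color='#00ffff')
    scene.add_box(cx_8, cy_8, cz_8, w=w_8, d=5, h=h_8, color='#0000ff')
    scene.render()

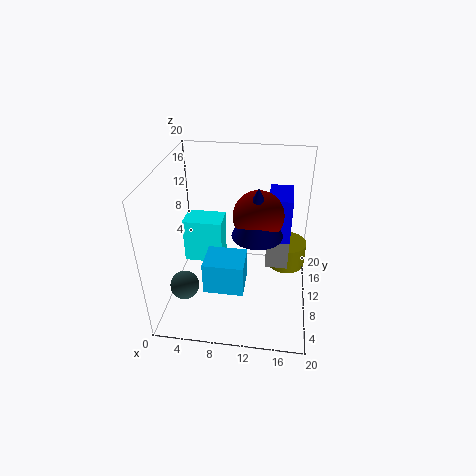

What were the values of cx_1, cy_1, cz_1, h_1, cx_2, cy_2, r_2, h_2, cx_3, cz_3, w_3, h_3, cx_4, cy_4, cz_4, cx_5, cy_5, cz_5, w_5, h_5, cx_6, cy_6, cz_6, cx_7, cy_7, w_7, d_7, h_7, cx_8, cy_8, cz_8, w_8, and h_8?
cx_1 = 13
cy_1 = 5
cz_1 = 14
h_1 = 6
cx_2 = 17
cy_2 = 16
r_2 = 3
h_2 = 4
cx_3 = 14
cz_3 = 7
w_3 = 3
h_3 = 4
cx_4 = 13
cy_4 = 6
cz_4 = 16
cx_5 = 5
cy_5 = 8
cz_5 = 1
w_5 = 6
h_5 = 5
cx_6 = 3
cy_6 = 6
cz_6 = 4
cx_7 = 1
cy_7 = 13
w_7 = 6
d_7 = 4
h_7 = 7
cx_8 = 14
cy_8 = 8
cz_8 = 10
w_8 = 3
h_8 = 7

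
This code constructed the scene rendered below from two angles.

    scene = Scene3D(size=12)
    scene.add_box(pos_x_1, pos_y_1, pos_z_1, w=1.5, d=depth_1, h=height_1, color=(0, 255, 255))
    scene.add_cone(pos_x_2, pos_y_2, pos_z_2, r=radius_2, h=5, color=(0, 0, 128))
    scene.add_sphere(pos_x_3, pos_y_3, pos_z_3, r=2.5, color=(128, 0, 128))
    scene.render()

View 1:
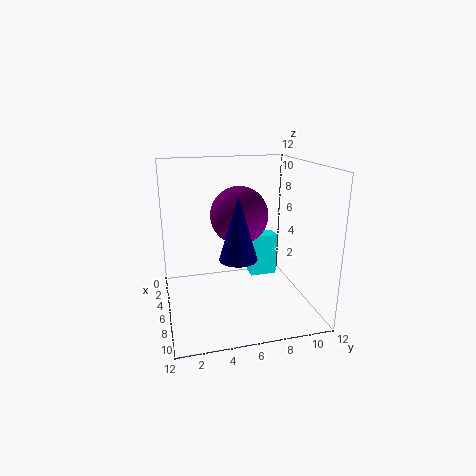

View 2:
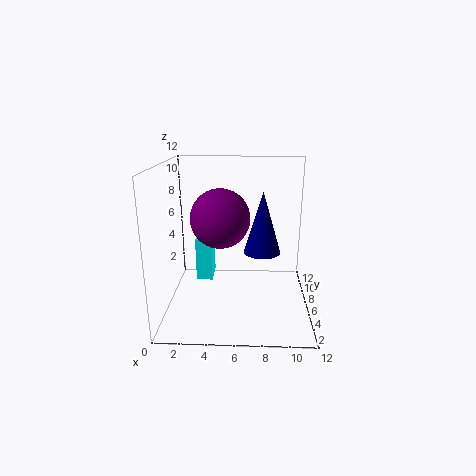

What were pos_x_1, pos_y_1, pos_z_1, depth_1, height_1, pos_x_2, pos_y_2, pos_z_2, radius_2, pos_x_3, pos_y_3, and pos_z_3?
pos_x_1 = 2
pos_y_1 = 8
pos_z_1 = 1
depth_1 = 2.5
height_1 = 4
pos_x_2 = 8
pos_y_2 = 5.5
pos_z_2 = 5
radius_2 = 1.5
pos_x_3 = 4.5
pos_y_3 = 6.5
pos_z_3 = 7.5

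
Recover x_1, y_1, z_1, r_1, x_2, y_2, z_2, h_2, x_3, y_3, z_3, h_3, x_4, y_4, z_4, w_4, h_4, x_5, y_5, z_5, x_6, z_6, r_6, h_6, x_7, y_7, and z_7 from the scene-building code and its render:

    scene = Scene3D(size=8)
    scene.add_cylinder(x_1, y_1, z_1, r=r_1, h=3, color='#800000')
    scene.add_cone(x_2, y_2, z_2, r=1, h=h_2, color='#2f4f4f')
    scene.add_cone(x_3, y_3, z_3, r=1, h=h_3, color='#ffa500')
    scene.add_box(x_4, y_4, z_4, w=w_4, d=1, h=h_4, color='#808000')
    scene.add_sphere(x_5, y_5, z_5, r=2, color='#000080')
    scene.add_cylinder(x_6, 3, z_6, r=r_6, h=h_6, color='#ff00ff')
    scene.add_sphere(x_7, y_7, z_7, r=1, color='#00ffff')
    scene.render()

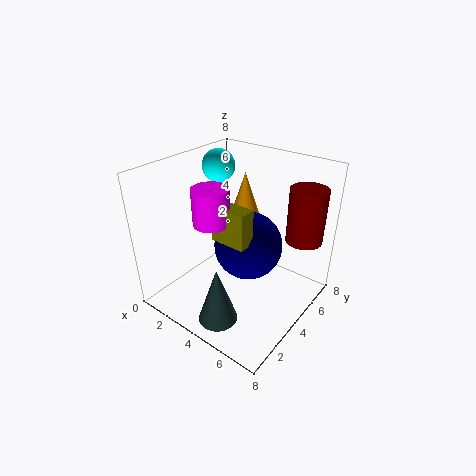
x_1 = 7; y_1 = 6; z_1 = 4; r_1 = 1; x_2 = 5; y_2 = 1; z_2 = 1; h_2 = 3; x_3 = 3; y_3 = 6; z_3 = 4; h_3 = 3; x_4 = 3; y_4 = 3; z_4 = 4; w_4 = 2; h_4 = 2; x_5 = 4; y_5 = 5; z_5 = 3; x_6 = 3; z_6 = 5; r_6 = 1; h_6 = 2; x_7 = 1; y_7 = 6; z_7 = 7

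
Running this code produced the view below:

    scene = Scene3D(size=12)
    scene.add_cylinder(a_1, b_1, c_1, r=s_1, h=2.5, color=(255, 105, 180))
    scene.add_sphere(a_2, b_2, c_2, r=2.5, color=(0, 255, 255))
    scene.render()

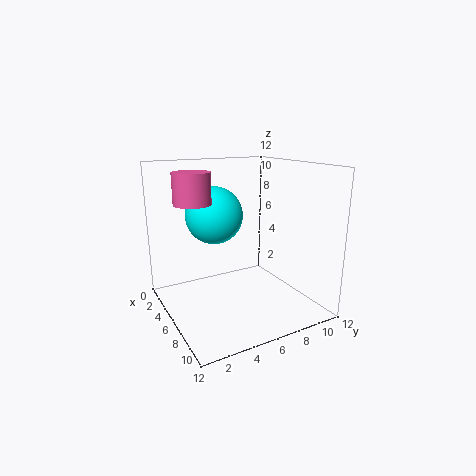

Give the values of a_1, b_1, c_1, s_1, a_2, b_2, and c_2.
a_1 = 5, b_1 = 2.5, c_1 = 9, s_1 = 1.5, a_2 = 3.5, b_2 = 5, c_2 = 7.5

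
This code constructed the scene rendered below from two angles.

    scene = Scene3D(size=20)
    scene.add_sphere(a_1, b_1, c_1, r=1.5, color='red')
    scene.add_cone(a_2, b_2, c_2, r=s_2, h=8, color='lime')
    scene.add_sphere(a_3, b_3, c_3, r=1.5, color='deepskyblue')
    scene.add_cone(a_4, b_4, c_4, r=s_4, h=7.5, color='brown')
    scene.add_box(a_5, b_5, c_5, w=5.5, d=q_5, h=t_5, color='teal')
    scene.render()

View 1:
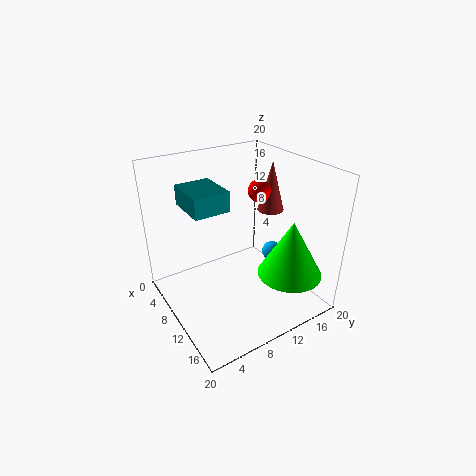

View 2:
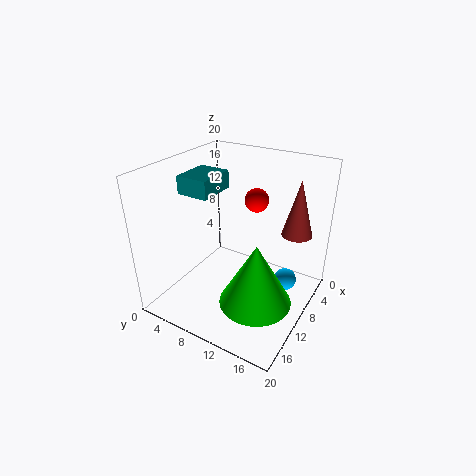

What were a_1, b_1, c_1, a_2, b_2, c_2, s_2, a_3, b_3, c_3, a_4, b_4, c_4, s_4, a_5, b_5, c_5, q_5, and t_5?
a_1 = 10.5, b_1 = 13, c_1 = 16.5, a_2 = 15, b_2 = 15.5, c_2 = 5, s_2 = 4.5, a_3 = 9, b_3 = 17, c_3 = 5, a_4 = 7.5, b_4 = 17.5, c_4 = 11.5, s_4 = 2, a_5 = 7.5, b_5 = 2.5, c_5 = 16, q_5 = 4.5, t_5 = 2.5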